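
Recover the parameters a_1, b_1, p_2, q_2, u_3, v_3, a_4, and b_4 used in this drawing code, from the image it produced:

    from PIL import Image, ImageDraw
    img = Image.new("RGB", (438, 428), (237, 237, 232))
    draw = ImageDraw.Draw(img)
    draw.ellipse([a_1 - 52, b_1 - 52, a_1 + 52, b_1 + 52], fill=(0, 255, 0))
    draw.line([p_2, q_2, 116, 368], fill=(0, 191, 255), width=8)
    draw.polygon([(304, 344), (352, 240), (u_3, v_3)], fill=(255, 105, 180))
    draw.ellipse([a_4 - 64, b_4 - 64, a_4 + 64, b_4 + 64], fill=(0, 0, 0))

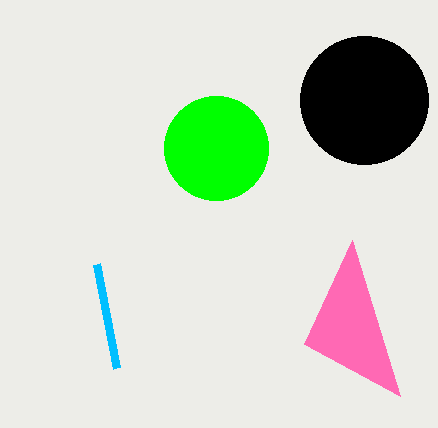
a_1 = 216
b_1 = 148
p_2 = 96
q_2 = 264
u_3 = 400
v_3 = 396
a_4 = 364
b_4 = 100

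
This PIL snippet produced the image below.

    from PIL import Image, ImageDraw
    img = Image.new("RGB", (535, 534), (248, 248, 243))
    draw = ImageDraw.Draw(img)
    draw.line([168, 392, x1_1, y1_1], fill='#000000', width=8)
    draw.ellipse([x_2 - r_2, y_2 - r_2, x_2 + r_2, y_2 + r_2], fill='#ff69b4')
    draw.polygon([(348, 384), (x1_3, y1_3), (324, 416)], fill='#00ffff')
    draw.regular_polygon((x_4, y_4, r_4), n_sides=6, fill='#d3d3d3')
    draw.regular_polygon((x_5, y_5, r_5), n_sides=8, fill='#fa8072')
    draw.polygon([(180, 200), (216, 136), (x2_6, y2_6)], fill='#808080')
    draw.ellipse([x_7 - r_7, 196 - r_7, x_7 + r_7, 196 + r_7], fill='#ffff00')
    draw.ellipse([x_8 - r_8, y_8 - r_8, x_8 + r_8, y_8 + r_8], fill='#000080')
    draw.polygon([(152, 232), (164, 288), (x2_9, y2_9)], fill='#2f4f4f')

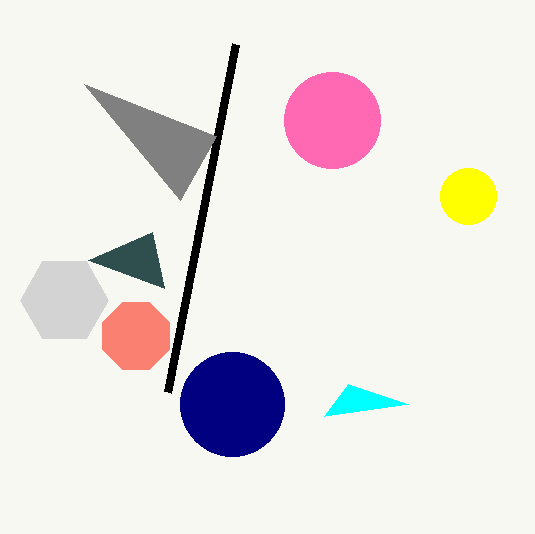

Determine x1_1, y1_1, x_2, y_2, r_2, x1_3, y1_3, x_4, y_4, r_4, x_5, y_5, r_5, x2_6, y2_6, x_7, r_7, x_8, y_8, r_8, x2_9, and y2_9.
x1_1 = 236, y1_1 = 44, x_2 = 332, y_2 = 120, r_2 = 48, x1_3 = 408, y1_3 = 404, x_4 = 64, y_4 = 300, r_4 = 44, x_5 = 136, y_5 = 336, r_5 = 36, x2_6 = 84, y2_6 = 84, x_7 = 468, r_7 = 28, x_8 = 232, y_8 = 404, r_8 = 52, x2_9 = 88, y2_9 = 260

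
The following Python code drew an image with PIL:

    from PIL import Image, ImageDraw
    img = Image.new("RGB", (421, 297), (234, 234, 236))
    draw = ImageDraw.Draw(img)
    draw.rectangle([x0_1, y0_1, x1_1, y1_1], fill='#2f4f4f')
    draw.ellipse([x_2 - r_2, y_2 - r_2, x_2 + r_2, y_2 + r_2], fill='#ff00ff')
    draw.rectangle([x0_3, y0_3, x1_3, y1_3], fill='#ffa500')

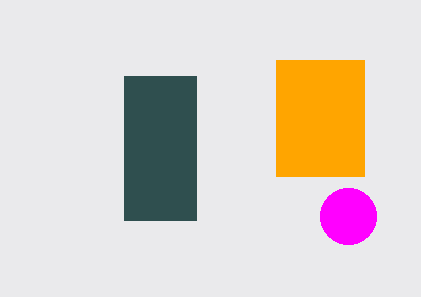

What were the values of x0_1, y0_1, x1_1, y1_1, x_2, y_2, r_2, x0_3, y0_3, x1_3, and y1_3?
x0_1 = 124
y0_1 = 76
x1_1 = 196
y1_1 = 220
x_2 = 348
y_2 = 216
r_2 = 28
x0_3 = 276
y0_3 = 60
x1_3 = 364
y1_3 = 176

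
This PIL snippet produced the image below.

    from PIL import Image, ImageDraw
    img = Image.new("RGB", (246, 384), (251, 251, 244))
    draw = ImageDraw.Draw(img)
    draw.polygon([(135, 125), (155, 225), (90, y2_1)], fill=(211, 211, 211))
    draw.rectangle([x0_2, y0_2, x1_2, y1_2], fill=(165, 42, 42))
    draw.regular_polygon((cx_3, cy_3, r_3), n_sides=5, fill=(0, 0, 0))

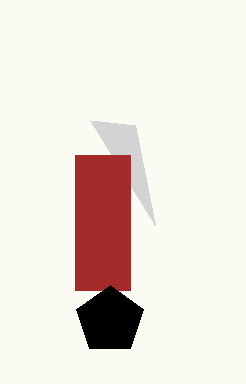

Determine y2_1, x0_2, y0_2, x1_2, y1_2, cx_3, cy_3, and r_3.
y2_1 = 120; x0_2 = 75; y0_2 = 155; x1_2 = 130; y1_2 = 290; cx_3 = 110; cy_3 = 320; r_3 = 35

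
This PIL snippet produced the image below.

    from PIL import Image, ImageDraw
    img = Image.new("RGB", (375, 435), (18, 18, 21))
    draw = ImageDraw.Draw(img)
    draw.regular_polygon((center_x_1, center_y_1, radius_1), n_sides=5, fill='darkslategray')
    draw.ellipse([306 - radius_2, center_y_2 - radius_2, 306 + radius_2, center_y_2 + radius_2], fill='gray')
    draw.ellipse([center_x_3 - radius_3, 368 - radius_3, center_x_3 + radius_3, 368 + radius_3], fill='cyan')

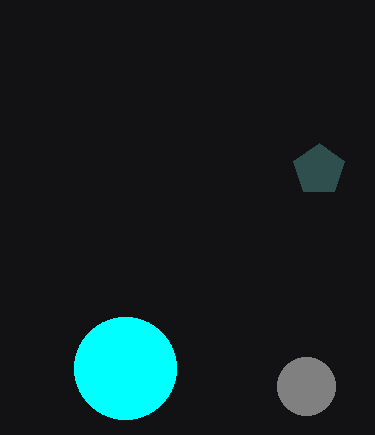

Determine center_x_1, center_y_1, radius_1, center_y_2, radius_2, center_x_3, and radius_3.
center_x_1 = 319; center_y_1 = 170; radius_1 = 27; center_y_2 = 386; radius_2 = 29; center_x_3 = 125; radius_3 = 51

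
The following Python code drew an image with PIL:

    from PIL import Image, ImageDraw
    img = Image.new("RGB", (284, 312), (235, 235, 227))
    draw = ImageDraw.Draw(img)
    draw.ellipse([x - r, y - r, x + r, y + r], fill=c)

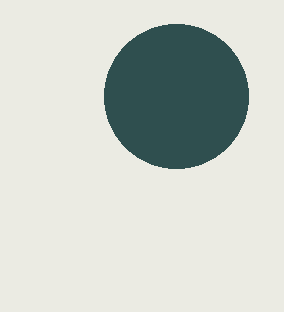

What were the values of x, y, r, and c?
x = 176; y = 96; r = 72; c = 'darkslategray'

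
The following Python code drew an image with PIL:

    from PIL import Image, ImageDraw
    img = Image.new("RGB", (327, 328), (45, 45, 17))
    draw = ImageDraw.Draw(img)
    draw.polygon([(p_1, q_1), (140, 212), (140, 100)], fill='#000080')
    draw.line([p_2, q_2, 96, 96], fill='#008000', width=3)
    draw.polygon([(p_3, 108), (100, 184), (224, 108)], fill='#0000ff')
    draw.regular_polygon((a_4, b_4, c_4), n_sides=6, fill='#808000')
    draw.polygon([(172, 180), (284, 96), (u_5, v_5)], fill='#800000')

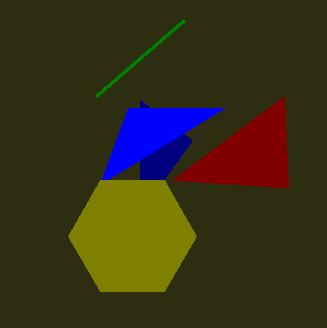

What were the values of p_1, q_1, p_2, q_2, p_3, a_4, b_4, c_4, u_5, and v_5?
p_1 = 192; q_1 = 140; p_2 = 184; q_2 = 20; p_3 = 128; a_4 = 132; b_4 = 236; c_4 = 64; u_5 = 288; v_5 = 188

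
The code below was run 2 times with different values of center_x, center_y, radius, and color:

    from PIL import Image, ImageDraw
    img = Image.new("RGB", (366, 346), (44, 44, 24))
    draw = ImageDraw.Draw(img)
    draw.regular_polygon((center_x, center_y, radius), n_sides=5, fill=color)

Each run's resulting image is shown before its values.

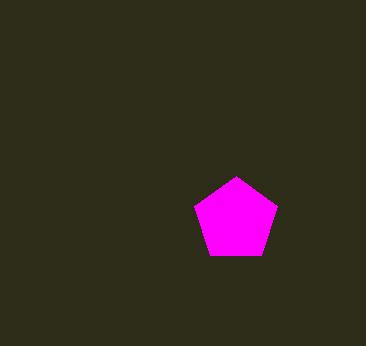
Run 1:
center_x = 236; center_y = 220; radius = 44; color = 'magenta'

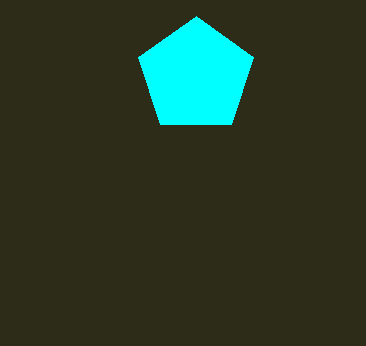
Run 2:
center_x = 196, center_y = 76, radius = 60, color = 'cyan'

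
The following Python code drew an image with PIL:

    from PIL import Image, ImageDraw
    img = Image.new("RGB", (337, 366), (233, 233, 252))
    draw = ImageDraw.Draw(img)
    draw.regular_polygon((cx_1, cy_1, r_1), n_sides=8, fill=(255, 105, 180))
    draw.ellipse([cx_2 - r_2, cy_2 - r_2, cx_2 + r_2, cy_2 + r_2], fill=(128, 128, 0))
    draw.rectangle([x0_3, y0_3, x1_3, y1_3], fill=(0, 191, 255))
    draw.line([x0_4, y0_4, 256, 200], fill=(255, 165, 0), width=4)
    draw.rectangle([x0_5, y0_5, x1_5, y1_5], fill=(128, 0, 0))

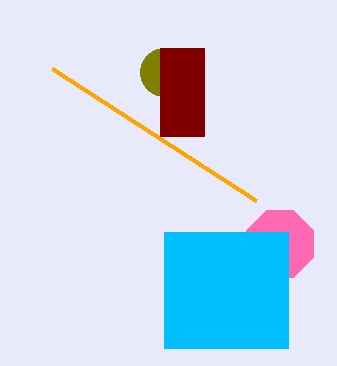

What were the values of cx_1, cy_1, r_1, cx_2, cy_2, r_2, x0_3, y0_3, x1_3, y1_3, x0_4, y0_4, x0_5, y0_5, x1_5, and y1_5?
cx_1 = 280
cy_1 = 244
r_1 = 36
cx_2 = 164
cy_2 = 72
r_2 = 24
x0_3 = 164
y0_3 = 232
x1_3 = 288
y1_3 = 348
x0_4 = 52
y0_4 = 68
x0_5 = 160
y0_5 = 48
x1_5 = 204
y1_5 = 136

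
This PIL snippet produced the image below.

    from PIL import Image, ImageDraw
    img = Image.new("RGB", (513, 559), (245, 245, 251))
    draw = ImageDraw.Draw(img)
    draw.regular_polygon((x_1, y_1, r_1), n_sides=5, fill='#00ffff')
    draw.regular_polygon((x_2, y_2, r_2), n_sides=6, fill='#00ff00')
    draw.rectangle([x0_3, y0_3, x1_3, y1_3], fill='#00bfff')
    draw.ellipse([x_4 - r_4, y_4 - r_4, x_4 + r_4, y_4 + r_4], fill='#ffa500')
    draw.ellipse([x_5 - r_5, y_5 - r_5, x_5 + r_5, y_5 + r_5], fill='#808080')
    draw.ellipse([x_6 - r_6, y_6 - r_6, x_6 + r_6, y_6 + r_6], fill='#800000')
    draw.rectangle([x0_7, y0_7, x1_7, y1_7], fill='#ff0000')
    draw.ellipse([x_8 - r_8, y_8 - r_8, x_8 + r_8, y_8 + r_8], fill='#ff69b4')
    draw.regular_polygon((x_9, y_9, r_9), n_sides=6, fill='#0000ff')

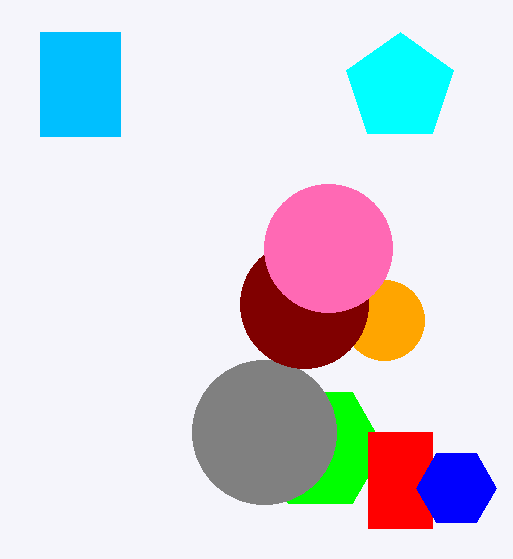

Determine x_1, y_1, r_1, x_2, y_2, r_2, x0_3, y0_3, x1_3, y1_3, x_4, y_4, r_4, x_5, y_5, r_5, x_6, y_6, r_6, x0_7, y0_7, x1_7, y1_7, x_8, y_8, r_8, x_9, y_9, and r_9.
x_1 = 400
y_1 = 88
r_1 = 56
x_2 = 320
y_2 = 448
r_2 = 64
x0_3 = 40
y0_3 = 32
x1_3 = 120
y1_3 = 136
x_4 = 384
y_4 = 320
r_4 = 40
x_5 = 264
y_5 = 432
r_5 = 72
x_6 = 304
y_6 = 304
r_6 = 64
x0_7 = 368
y0_7 = 432
x1_7 = 432
y1_7 = 528
x_8 = 328
y_8 = 248
r_8 = 64
x_9 = 456
y_9 = 488
r_9 = 40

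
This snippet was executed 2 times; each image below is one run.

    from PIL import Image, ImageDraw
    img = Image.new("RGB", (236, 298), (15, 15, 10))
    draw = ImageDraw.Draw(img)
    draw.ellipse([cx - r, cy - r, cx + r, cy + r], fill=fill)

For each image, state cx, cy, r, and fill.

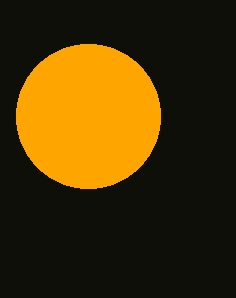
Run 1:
cx = 88; cy = 116; r = 72; fill = 'orange'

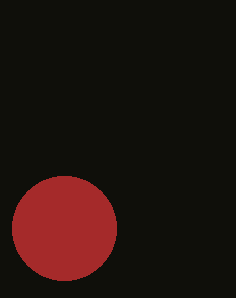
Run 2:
cx = 64
cy = 228
r = 52
fill = 'brown'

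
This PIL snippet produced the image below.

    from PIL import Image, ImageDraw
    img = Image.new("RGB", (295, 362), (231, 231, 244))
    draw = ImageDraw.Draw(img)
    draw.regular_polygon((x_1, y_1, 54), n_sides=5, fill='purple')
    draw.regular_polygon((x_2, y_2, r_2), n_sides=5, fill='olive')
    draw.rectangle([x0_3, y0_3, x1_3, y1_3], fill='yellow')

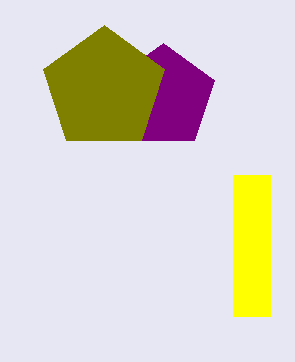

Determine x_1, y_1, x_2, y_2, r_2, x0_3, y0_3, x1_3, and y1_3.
x_1 = 163, y_1 = 97, x_2 = 104, y_2 = 89, r_2 = 64, x0_3 = 233, y0_3 = 175, x1_3 = 270, y1_3 = 316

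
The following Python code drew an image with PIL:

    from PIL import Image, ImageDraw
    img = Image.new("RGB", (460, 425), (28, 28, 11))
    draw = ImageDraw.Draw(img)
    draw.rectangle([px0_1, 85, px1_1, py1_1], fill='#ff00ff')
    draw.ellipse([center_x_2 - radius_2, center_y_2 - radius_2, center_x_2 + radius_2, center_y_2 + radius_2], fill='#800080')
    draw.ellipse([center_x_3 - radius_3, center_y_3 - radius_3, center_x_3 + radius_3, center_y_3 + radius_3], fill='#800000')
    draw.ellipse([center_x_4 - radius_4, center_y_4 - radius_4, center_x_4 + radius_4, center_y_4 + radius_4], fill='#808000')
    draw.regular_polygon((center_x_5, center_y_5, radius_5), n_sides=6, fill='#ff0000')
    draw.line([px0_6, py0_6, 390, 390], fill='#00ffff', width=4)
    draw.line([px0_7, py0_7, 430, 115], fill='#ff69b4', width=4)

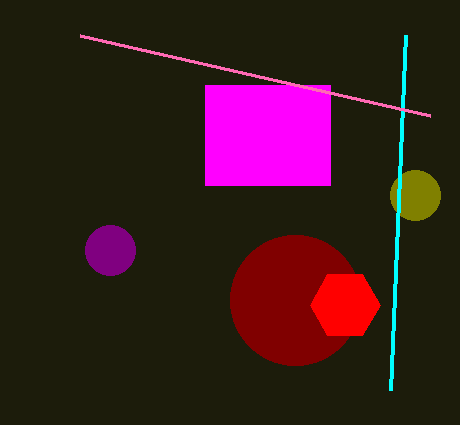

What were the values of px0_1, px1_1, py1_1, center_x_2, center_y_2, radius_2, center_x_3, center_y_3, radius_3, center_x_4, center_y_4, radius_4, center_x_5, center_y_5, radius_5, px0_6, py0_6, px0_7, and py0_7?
px0_1 = 205
px1_1 = 330
py1_1 = 185
center_x_2 = 110
center_y_2 = 250
radius_2 = 25
center_x_3 = 295
center_y_3 = 300
radius_3 = 65
center_x_4 = 415
center_y_4 = 195
radius_4 = 25
center_x_5 = 345
center_y_5 = 305
radius_5 = 35
px0_6 = 405
py0_6 = 35
px0_7 = 80
py0_7 = 35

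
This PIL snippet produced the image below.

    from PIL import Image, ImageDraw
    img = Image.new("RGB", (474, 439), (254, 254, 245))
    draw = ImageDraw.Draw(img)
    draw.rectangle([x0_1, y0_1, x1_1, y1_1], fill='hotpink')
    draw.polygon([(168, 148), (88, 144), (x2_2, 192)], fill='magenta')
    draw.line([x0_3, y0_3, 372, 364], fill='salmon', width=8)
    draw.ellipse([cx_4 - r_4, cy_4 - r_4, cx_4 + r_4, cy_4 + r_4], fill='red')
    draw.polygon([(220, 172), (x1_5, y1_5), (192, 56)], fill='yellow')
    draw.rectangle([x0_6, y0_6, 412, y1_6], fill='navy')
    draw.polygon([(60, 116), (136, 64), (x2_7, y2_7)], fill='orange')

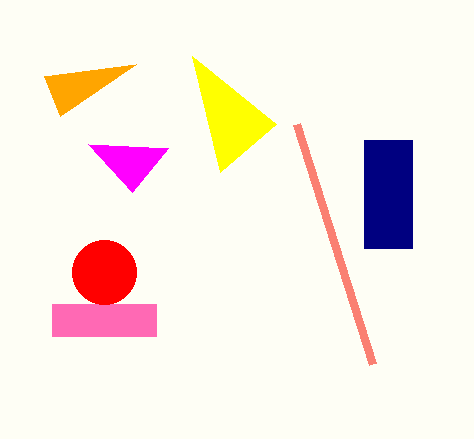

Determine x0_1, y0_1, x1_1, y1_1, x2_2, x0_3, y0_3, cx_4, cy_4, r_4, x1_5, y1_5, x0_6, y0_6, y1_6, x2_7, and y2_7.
x0_1 = 52, y0_1 = 304, x1_1 = 156, y1_1 = 336, x2_2 = 132, x0_3 = 296, y0_3 = 124, cx_4 = 104, cy_4 = 272, r_4 = 32, x1_5 = 276, y1_5 = 124, x0_6 = 364, y0_6 = 140, y1_6 = 248, x2_7 = 44, y2_7 = 76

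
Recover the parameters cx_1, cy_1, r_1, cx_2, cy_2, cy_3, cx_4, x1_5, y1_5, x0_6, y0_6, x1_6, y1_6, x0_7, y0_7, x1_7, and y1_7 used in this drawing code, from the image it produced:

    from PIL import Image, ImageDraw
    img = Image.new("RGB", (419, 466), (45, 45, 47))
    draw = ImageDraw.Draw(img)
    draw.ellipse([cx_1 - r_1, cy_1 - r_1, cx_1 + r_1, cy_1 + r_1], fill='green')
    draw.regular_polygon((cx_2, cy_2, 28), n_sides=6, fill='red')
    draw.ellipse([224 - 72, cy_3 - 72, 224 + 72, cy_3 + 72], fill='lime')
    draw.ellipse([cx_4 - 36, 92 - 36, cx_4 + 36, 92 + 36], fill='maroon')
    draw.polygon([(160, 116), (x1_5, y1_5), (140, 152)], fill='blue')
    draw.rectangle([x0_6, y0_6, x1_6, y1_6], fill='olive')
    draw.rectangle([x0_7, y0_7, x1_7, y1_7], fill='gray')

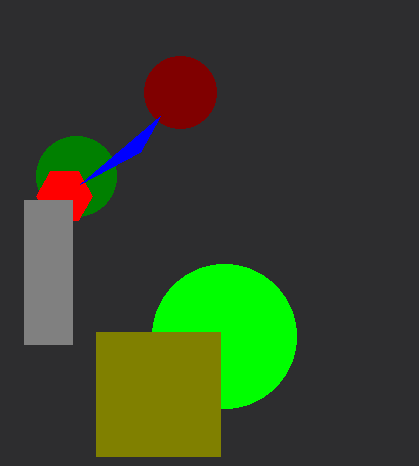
cx_1 = 76
cy_1 = 176
r_1 = 40
cx_2 = 64
cy_2 = 196
cy_3 = 336
cx_4 = 180
x1_5 = 80
y1_5 = 184
x0_6 = 96
y0_6 = 332
x1_6 = 220
y1_6 = 456
x0_7 = 24
y0_7 = 200
x1_7 = 72
y1_7 = 344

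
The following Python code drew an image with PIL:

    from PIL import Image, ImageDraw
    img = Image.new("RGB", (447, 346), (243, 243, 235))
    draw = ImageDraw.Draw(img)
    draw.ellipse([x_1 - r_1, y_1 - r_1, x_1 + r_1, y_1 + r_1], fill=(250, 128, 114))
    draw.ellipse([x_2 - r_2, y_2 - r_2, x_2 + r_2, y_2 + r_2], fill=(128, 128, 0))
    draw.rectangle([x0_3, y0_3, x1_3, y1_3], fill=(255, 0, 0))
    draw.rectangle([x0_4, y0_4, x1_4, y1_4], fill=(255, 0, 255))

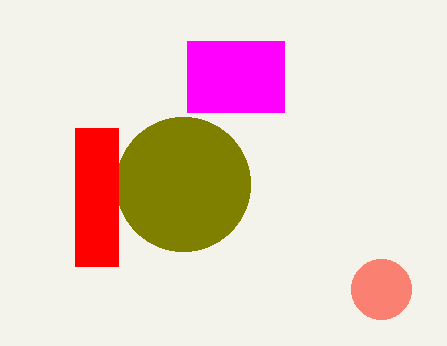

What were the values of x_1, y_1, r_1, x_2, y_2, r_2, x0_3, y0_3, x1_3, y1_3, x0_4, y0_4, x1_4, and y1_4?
x_1 = 381, y_1 = 289, r_1 = 30, x_2 = 183, y_2 = 184, r_2 = 67, x0_3 = 75, y0_3 = 128, x1_3 = 118, y1_3 = 266, x0_4 = 187, y0_4 = 41, x1_4 = 284, y1_4 = 112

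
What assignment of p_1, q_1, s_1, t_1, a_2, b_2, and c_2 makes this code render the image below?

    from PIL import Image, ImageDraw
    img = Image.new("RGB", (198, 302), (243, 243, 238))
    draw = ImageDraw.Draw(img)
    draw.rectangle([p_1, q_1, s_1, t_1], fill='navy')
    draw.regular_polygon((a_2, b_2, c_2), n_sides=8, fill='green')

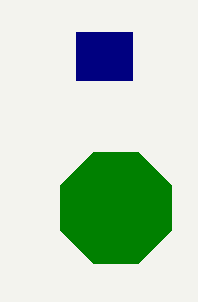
p_1 = 76, q_1 = 32, s_1 = 132, t_1 = 80, a_2 = 116, b_2 = 208, c_2 = 60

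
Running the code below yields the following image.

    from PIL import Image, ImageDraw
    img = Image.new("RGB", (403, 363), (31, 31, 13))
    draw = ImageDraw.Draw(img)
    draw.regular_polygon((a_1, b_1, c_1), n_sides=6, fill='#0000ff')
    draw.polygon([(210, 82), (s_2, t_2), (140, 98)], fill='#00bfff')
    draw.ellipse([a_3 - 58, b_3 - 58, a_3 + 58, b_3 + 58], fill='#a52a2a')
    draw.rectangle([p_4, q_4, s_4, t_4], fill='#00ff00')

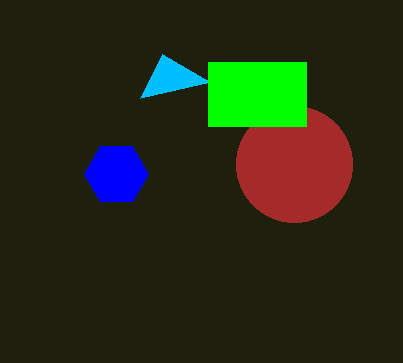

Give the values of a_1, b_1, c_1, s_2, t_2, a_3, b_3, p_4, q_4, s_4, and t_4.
a_1 = 116, b_1 = 174, c_1 = 32, s_2 = 162, t_2 = 54, a_3 = 294, b_3 = 164, p_4 = 208, q_4 = 62, s_4 = 306, t_4 = 126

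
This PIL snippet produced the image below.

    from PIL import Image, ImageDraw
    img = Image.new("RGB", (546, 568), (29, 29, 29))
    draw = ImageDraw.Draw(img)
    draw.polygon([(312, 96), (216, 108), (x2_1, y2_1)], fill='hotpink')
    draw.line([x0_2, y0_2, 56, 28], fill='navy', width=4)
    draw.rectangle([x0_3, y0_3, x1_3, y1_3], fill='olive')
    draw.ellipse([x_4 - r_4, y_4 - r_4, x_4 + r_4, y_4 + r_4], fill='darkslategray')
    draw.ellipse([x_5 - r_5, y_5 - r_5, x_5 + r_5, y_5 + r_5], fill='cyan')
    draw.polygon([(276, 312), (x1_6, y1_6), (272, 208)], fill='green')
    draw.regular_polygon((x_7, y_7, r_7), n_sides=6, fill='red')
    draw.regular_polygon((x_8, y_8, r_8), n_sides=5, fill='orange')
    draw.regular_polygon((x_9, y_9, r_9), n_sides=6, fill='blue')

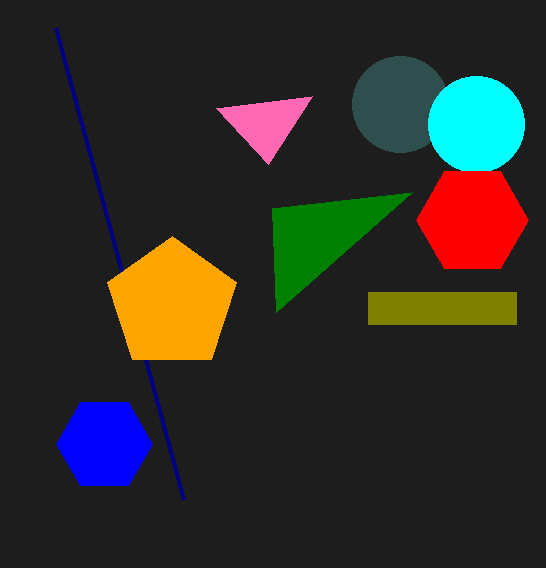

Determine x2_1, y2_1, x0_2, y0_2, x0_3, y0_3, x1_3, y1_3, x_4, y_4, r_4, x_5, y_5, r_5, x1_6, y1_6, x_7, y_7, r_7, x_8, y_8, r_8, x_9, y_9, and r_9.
x2_1 = 268; y2_1 = 164; x0_2 = 184; y0_2 = 500; x0_3 = 368; y0_3 = 292; x1_3 = 516; y1_3 = 324; x_4 = 400; y_4 = 104; r_4 = 48; x_5 = 476; y_5 = 124; r_5 = 48; x1_6 = 412; y1_6 = 192; x_7 = 472; y_7 = 220; r_7 = 56; x_8 = 172; y_8 = 304; r_8 = 68; x_9 = 104; y_9 = 444; r_9 = 48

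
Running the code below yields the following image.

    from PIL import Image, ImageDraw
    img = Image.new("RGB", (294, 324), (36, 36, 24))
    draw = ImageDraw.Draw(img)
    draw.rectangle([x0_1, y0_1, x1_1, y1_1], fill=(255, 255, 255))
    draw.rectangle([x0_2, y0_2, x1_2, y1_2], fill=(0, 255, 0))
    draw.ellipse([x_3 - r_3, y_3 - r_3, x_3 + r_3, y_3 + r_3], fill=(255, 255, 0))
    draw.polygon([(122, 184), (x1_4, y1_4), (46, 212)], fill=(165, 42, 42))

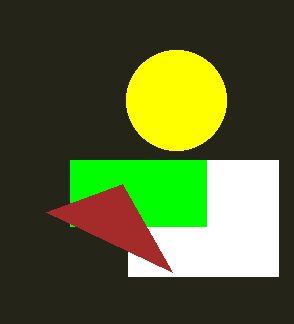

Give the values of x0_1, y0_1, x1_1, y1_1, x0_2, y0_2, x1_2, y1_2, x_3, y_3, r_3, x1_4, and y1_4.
x0_1 = 128
y0_1 = 160
x1_1 = 278
y1_1 = 276
x0_2 = 70
y0_2 = 160
x1_2 = 206
y1_2 = 226
x_3 = 176
y_3 = 100
r_3 = 50
x1_4 = 172
y1_4 = 272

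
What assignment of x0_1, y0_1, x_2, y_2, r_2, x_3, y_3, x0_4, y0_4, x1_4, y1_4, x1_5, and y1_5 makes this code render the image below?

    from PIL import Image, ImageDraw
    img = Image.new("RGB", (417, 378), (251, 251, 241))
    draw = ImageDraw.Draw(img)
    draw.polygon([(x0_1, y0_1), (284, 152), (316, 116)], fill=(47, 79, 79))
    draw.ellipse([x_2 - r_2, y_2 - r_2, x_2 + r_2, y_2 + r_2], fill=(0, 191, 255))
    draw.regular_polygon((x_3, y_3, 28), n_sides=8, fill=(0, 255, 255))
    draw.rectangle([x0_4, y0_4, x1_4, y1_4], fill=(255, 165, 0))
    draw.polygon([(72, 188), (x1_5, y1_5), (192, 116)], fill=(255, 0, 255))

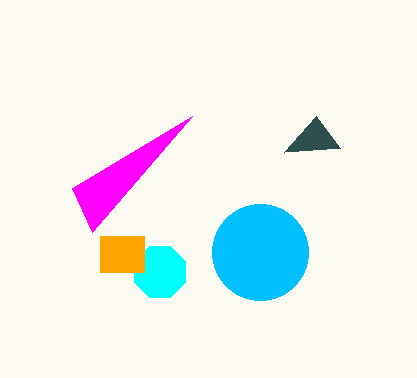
x0_1 = 340
y0_1 = 148
x_2 = 260
y_2 = 252
r_2 = 48
x_3 = 160
y_3 = 272
x0_4 = 100
y0_4 = 236
x1_4 = 144
y1_4 = 272
x1_5 = 92
y1_5 = 232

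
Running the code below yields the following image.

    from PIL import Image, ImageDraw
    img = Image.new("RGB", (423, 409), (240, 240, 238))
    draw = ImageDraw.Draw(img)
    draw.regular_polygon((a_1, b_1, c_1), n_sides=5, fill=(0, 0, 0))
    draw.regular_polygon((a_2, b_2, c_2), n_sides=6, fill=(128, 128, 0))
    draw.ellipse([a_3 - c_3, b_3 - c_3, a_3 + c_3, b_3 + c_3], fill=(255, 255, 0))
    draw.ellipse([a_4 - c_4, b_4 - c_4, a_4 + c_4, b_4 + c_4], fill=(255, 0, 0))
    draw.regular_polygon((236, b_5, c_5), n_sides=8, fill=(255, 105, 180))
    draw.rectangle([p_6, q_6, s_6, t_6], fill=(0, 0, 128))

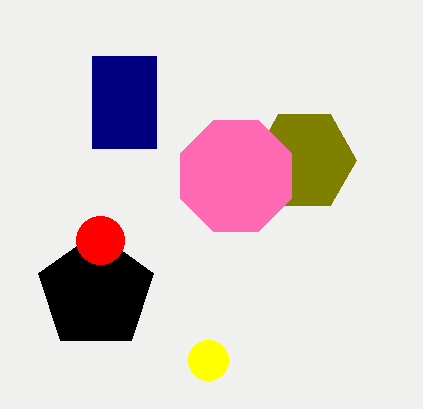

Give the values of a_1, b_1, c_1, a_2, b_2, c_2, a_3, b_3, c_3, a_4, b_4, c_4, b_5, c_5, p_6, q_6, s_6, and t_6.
a_1 = 96, b_1 = 292, c_1 = 60, a_2 = 304, b_2 = 160, c_2 = 52, a_3 = 208, b_3 = 360, c_3 = 20, a_4 = 100, b_4 = 240, c_4 = 24, b_5 = 176, c_5 = 60, p_6 = 92, q_6 = 56, s_6 = 156, t_6 = 148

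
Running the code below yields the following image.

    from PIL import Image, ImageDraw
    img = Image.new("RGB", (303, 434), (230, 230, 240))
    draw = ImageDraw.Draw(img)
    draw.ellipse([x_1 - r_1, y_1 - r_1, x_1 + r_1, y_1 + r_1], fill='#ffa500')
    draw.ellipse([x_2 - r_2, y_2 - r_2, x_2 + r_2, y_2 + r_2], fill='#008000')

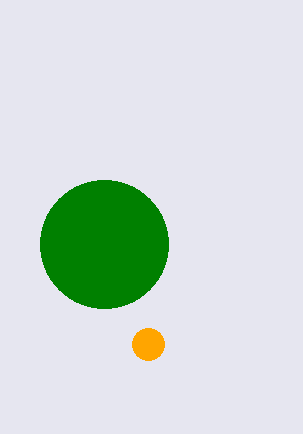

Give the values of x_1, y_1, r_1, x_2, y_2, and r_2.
x_1 = 148; y_1 = 344; r_1 = 16; x_2 = 104; y_2 = 244; r_2 = 64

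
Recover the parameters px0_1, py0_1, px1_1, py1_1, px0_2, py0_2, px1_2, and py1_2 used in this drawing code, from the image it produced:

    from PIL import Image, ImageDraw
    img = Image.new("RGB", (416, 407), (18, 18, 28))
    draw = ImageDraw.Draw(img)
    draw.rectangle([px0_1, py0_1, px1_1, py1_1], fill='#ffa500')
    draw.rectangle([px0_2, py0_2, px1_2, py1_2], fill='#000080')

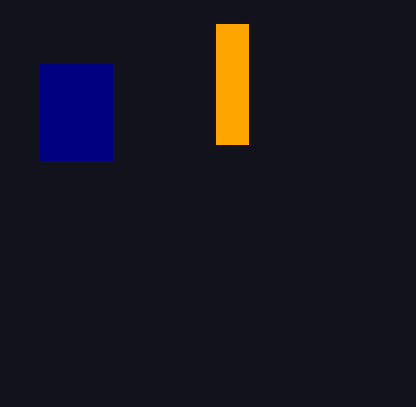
px0_1 = 216; py0_1 = 24; px1_1 = 248; py1_1 = 144; px0_2 = 40; py0_2 = 64; px1_2 = 112; py1_2 = 160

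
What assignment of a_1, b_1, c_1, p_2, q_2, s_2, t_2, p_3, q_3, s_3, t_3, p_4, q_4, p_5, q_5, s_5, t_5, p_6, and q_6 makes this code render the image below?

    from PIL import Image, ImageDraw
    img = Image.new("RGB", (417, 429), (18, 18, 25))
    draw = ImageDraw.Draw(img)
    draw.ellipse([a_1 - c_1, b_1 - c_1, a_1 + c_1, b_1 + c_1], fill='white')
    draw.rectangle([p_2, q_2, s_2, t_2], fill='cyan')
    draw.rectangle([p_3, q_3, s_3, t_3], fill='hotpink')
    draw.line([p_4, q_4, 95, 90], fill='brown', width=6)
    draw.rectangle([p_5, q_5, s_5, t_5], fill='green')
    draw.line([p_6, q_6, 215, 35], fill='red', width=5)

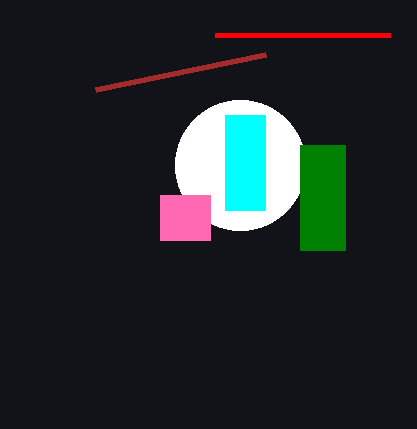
a_1 = 240, b_1 = 165, c_1 = 65, p_2 = 225, q_2 = 115, s_2 = 265, t_2 = 210, p_3 = 160, q_3 = 195, s_3 = 210, t_3 = 240, p_4 = 265, q_4 = 55, p_5 = 300, q_5 = 145, s_5 = 345, t_5 = 250, p_6 = 390, q_6 = 35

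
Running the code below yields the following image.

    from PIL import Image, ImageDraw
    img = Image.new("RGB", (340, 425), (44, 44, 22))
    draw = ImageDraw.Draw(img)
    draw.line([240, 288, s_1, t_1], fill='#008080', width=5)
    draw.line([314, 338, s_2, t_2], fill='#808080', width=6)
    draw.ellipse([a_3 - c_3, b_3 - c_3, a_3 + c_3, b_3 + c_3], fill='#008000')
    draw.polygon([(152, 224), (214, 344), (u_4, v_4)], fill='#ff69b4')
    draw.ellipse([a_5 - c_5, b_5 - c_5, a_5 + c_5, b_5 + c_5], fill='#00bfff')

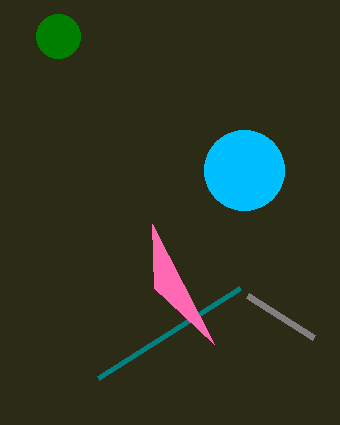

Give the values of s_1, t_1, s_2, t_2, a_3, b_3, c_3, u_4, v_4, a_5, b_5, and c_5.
s_1 = 98
t_1 = 378
s_2 = 248
t_2 = 296
a_3 = 58
b_3 = 36
c_3 = 22
u_4 = 154
v_4 = 288
a_5 = 244
b_5 = 170
c_5 = 40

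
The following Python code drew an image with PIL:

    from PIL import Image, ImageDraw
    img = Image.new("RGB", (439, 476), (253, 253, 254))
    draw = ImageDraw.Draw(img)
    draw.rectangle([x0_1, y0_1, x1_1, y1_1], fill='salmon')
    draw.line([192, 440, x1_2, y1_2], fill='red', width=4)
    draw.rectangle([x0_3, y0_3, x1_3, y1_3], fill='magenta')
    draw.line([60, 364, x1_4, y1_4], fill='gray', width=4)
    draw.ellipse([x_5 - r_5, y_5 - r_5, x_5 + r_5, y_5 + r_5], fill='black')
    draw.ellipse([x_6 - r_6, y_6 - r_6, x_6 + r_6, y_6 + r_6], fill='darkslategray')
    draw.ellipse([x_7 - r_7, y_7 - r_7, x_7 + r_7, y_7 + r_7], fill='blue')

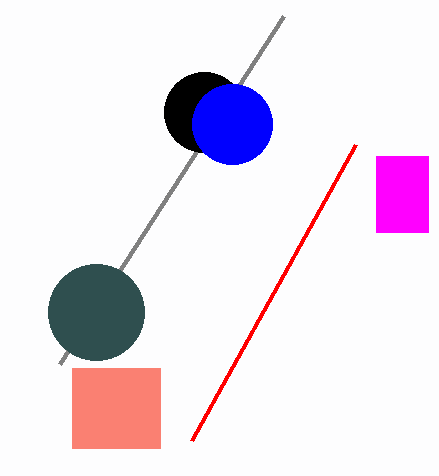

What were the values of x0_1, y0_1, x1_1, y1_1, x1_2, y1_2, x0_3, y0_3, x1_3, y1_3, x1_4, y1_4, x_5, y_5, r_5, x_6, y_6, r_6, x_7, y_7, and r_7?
x0_1 = 72; y0_1 = 368; x1_1 = 160; y1_1 = 448; x1_2 = 356; y1_2 = 144; x0_3 = 376; y0_3 = 156; x1_3 = 428; y1_3 = 232; x1_4 = 284; y1_4 = 16; x_5 = 204; y_5 = 112; r_5 = 40; x_6 = 96; y_6 = 312; r_6 = 48; x_7 = 232; y_7 = 124; r_7 = 40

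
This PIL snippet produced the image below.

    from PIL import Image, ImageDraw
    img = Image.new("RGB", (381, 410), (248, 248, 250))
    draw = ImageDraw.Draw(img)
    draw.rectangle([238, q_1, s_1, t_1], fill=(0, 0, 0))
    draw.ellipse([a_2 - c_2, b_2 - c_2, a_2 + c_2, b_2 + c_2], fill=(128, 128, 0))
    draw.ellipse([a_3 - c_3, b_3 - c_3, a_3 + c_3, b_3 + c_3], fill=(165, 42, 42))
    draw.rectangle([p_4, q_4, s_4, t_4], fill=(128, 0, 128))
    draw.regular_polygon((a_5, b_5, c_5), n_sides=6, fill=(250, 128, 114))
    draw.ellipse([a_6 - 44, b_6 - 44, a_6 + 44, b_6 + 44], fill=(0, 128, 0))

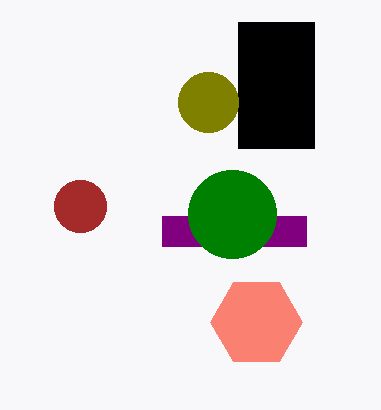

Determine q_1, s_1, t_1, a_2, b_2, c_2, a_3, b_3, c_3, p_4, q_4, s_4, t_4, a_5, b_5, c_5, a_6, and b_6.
q_1 = 22, s_1 = 314, t_1 = 148, a_2 = 208, b_2 = 102, c_2 = 30, a_3 = 80, b_3 = 206, c_3 = 26, p_4 = 162, q_4 = 216, s_4 = 306, t_4 = 246, a_5 = 256, b_5 = 322, c_5 = 46, a_6 = 232, b_6 = 214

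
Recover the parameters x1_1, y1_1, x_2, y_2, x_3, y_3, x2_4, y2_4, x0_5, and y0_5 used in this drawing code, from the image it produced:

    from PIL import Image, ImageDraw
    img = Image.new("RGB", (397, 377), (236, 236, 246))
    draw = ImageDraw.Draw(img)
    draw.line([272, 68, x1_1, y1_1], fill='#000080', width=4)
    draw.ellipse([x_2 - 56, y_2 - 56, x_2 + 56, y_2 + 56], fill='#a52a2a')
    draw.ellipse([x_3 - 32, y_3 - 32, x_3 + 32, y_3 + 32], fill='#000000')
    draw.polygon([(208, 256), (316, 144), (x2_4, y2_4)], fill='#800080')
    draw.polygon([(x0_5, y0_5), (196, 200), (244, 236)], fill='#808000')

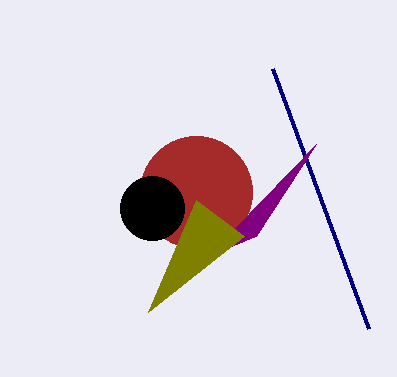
x1_1 = 368; y1_1 = 328; x_2 = 196; y_2 = 192; x_3 = 152; y_3 = 208; x2_4 = 256; y2_4 = 236; x0_5 = 148; y0_5 = 312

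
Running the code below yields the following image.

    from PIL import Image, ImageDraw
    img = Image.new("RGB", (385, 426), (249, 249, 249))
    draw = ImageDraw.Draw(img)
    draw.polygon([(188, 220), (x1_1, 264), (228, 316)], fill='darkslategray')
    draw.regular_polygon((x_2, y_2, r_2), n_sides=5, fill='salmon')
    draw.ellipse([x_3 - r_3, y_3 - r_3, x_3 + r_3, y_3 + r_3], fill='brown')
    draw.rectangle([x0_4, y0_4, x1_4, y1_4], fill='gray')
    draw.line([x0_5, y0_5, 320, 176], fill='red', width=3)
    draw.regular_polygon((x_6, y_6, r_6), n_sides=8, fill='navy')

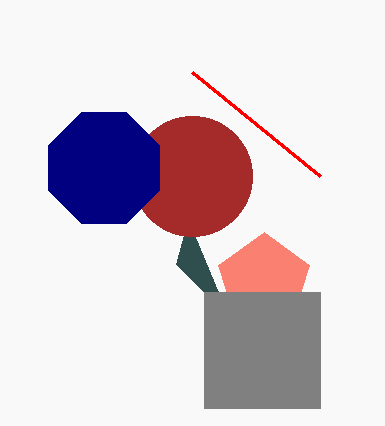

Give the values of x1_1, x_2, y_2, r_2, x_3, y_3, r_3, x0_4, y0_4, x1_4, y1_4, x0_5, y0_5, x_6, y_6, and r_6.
x1_1 = 176; x_2 = 264; y_2 = 280; r_2 = 48; x_3 = 192; y_3 = 176; r_3 = 60; x0_4 = 204; y0_4 = 292; x1_4 = 320; y1_4 = 408; x0_5 = 192; y0_5 = 72; x_6 = 104; y_6 = 168; r_6 = 60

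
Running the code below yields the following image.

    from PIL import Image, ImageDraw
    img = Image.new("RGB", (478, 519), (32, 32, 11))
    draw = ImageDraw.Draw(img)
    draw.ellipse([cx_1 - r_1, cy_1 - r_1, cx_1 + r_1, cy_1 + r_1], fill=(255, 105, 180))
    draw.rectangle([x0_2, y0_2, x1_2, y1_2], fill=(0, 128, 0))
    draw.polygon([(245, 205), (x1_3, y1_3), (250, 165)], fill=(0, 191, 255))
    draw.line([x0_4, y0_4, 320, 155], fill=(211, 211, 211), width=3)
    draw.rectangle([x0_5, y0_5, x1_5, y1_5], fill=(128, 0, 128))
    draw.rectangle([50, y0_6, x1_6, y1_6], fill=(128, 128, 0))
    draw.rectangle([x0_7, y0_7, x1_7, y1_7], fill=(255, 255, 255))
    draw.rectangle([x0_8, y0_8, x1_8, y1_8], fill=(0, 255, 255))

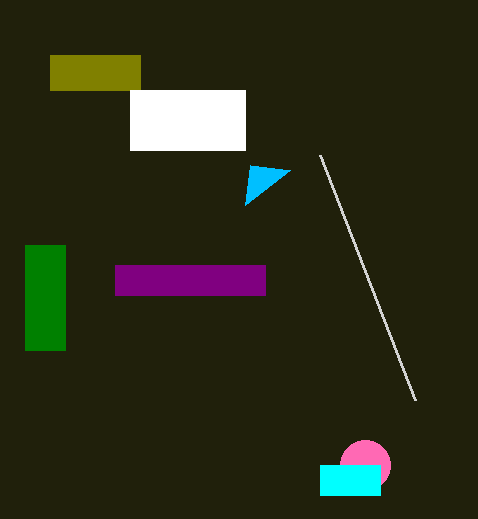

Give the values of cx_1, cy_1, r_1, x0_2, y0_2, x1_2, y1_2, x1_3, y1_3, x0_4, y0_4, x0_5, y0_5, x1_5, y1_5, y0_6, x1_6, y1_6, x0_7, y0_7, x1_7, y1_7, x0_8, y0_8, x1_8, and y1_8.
cx_1 = 365
cy_1 = 465
r_1 = 25
x0_2 = 25
y0_2 = 245
x1_2 = 65
y1_2 = 350
x1_3 = 290
y1_3 = 170
x0_4 = 415
y0_4 = 400
x0_5 = 115
y0_5 = 265
x1_5 = 265
y1_5 = 295
y0_6 = 55
x1_6 = 140
y1_6 = 90
x0_7 = 130
y0_7 = 90
x1_7 = 245
y1_7 = 150
x0_8 = 320
y0_8 = 465
x1_8 = 380
y1_8 = 495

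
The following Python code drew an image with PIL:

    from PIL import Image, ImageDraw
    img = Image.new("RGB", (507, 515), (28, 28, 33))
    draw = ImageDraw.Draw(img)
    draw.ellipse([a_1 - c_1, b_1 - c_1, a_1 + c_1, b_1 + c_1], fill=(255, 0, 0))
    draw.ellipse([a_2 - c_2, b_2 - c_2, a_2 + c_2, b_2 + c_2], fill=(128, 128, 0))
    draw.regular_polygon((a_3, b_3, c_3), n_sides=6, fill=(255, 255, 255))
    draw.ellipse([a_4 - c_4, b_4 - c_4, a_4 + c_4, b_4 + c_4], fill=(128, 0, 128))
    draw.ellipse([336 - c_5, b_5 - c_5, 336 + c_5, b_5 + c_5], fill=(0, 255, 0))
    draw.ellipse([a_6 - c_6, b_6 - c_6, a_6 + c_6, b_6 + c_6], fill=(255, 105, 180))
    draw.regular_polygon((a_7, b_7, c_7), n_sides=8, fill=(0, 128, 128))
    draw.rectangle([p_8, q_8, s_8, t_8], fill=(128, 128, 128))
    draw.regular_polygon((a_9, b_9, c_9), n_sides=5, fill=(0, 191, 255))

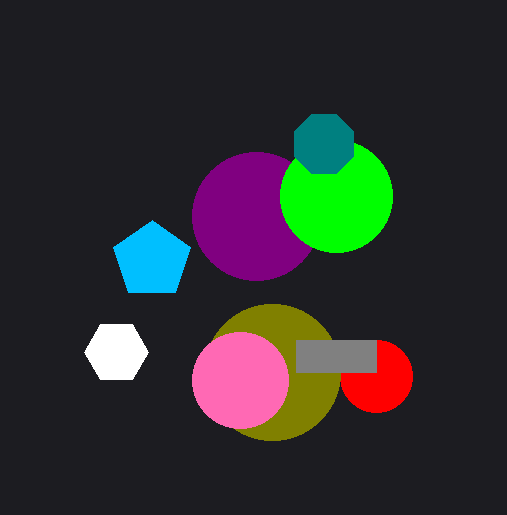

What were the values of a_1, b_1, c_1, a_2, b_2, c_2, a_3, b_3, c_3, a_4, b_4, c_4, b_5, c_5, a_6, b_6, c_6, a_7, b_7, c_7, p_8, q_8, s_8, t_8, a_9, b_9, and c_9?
a_1 = 376; b_1 = 376; c_1 = 36; a_2 = 272; b_2 = 372; c_2 = 68; a_3 = 116; b_3 = 352; c_3 = 32; a_4 = 256; b_4 = 216; c_4 = 64; b_5 = 196; c_5 = 56; a_6 = 240; b_6 = 380; c_6 = 48; a_7 = 324; b_7 = 144; c_7 = 32; p_8 = 296; q_8 = 340; s_8 = 376; t_8 = 372; a_9 = 152; b_9 = 260; c_9 = 40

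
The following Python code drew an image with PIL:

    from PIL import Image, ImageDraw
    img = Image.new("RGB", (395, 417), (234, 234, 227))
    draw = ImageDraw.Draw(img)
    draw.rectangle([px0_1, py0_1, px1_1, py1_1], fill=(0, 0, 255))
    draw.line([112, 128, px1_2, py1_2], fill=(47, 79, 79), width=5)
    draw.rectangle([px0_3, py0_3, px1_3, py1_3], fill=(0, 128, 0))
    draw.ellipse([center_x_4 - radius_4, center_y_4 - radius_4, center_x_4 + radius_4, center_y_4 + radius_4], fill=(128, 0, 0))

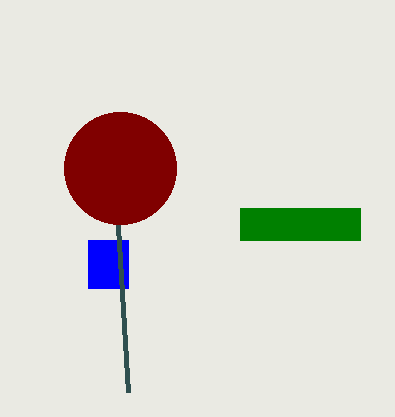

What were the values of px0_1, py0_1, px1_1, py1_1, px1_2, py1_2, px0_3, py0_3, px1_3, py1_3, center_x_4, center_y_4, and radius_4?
px0_1 = 88; py0_1 = 240; px1_1 = 128; py1_1 = 288; px1_2 = 128; py1_2 = 392; px0_3 = 240; py0_3 = 208; px1_3 = 360; py1_3 = 240; center_x_4 = 120; center_y_4 = 168; radius_4 = 56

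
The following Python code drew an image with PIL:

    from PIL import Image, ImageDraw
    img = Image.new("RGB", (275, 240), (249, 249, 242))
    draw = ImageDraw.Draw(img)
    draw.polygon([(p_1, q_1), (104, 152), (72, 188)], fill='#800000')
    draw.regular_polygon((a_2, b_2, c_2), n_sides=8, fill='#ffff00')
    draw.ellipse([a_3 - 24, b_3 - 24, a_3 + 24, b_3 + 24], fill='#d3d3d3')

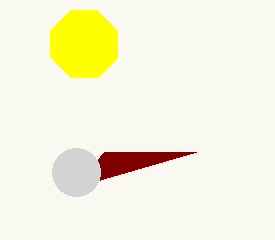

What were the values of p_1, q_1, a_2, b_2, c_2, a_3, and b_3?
p_1 = 196
q_1 = 152
a_2 = 84
b_2 = 44
c_2 = 36
a_3 = 76
b_3 = 172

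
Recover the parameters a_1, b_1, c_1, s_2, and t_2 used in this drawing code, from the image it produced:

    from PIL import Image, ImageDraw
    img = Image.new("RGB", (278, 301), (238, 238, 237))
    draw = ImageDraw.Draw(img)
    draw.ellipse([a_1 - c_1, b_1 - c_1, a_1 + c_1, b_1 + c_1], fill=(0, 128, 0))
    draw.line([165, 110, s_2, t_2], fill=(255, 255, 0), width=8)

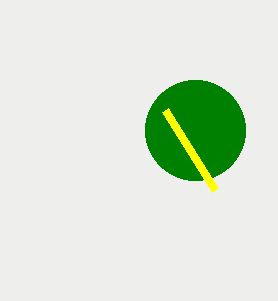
a_1 = 195; b_1 = 130; c_1 = 50; s_2 = 215; t_2 = 190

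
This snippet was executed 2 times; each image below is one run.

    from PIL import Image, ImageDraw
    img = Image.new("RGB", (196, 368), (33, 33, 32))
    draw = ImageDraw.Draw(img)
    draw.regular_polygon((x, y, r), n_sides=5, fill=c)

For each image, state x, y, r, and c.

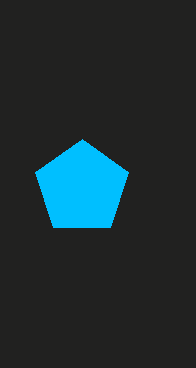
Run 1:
x = 82, y = 188, r = 49, c = 'deepskyblue'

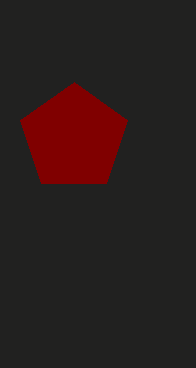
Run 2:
x = 74; y = 138; r = 56; c = 'maroon'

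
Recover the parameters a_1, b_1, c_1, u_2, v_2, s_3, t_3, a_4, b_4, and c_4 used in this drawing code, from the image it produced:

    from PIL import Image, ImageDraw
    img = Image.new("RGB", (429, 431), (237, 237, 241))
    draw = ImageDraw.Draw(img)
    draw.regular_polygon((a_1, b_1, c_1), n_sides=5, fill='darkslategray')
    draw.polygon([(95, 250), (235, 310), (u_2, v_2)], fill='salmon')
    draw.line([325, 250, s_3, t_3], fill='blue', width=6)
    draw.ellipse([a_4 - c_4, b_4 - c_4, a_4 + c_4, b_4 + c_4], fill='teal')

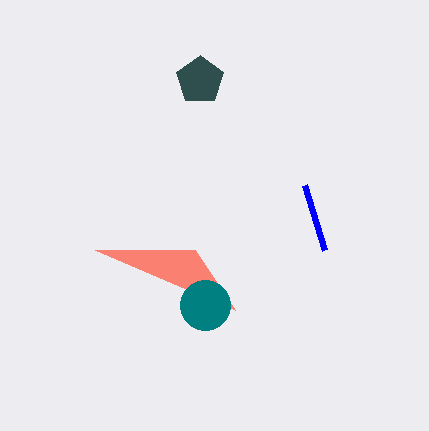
a_1 = 200, b_1 = 80, c_1 = 25, u_2 = 195, v_2 = 250, s_3 = 305, t_3 = 185, a_4 = 205, b_4 = 305, c_4 = 25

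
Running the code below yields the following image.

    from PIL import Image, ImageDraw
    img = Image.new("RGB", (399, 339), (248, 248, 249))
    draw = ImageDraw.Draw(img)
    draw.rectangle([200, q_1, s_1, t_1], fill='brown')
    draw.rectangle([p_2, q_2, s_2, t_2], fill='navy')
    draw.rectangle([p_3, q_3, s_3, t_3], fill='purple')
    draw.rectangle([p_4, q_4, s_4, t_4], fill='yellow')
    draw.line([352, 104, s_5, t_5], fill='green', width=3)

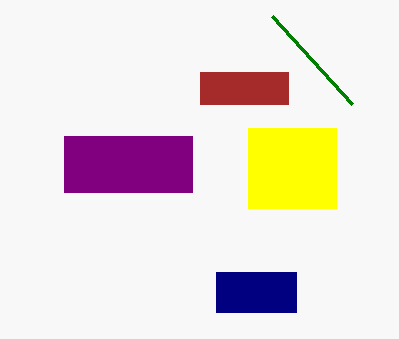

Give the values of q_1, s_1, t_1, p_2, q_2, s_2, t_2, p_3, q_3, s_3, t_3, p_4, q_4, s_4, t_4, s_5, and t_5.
q_1 = 72
s_1 = 288
t_1 = 104
p_2 = 216
q_2 = 272
s_2 = 296
t_2 = 312
p_3 = 64
q_3 = 136
s_3 = 192
t_3 = 192
p_4 = 248
q_4 = 128
s_4 = 336
t_4 = 208
s_5 = 272
t_5 = 16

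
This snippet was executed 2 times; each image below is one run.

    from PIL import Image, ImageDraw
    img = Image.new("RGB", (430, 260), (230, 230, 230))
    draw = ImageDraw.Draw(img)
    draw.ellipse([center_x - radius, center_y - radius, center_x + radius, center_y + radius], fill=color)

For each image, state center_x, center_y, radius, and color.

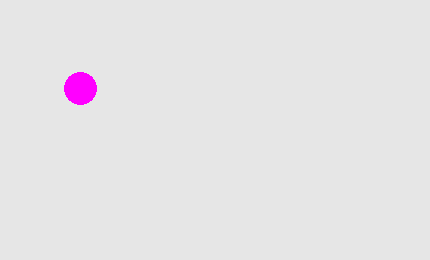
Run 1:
center_x = 80
center_y = 88
radius = 16
color = 'magenta'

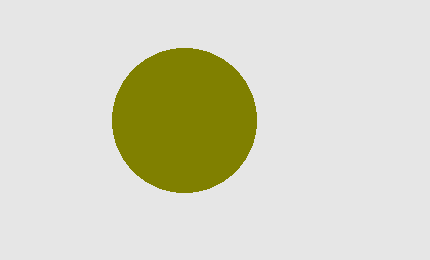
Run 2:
center_x = 184, center_y = 120, radius = 72, color = 'olive'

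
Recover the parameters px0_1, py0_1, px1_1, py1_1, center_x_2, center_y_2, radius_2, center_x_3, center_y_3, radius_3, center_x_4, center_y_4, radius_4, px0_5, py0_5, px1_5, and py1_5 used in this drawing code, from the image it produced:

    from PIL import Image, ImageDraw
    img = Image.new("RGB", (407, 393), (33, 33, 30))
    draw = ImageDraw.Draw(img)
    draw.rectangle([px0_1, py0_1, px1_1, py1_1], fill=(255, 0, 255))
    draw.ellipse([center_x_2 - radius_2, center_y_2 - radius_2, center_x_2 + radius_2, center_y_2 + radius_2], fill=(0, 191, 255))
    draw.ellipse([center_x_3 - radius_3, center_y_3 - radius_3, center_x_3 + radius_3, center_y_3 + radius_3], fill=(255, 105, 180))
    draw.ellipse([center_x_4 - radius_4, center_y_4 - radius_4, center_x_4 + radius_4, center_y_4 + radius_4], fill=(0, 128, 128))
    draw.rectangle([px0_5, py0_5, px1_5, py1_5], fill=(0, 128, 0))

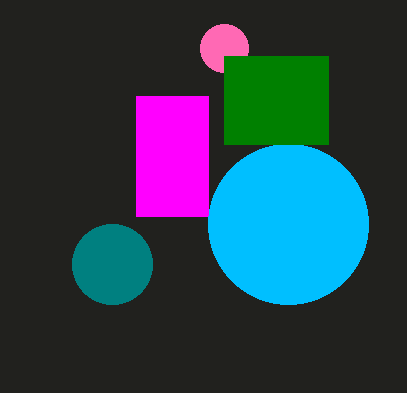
px0_1 = 136, py0_1 = 96, px1_1 = 208, py1_1 = 216, center_x_2 = 288, center_y_2 = 224, radius_2 = 80, center_x_3 = 224, center_y_3 = 48, radius_3 = 24, center_x_4 = 112, center_y_4 = 264, radius_4 = 40, px0_5 = 224, py0_5 = 56, px1_5 = 328, py1_5 = 144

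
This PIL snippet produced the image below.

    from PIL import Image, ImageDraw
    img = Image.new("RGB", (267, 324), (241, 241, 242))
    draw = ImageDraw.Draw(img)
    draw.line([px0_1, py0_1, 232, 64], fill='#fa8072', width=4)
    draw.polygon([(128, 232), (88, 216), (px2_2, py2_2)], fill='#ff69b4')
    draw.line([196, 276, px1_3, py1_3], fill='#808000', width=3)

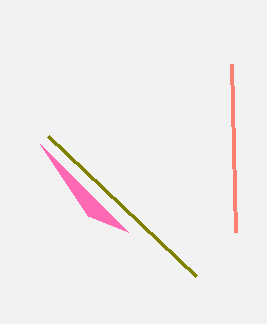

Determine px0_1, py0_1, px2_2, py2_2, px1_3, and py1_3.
px0_1 = 236
py0_1 = 232
px2_2 = 40
py2_2 = 144
px1_3 = 48
py1_3 = 136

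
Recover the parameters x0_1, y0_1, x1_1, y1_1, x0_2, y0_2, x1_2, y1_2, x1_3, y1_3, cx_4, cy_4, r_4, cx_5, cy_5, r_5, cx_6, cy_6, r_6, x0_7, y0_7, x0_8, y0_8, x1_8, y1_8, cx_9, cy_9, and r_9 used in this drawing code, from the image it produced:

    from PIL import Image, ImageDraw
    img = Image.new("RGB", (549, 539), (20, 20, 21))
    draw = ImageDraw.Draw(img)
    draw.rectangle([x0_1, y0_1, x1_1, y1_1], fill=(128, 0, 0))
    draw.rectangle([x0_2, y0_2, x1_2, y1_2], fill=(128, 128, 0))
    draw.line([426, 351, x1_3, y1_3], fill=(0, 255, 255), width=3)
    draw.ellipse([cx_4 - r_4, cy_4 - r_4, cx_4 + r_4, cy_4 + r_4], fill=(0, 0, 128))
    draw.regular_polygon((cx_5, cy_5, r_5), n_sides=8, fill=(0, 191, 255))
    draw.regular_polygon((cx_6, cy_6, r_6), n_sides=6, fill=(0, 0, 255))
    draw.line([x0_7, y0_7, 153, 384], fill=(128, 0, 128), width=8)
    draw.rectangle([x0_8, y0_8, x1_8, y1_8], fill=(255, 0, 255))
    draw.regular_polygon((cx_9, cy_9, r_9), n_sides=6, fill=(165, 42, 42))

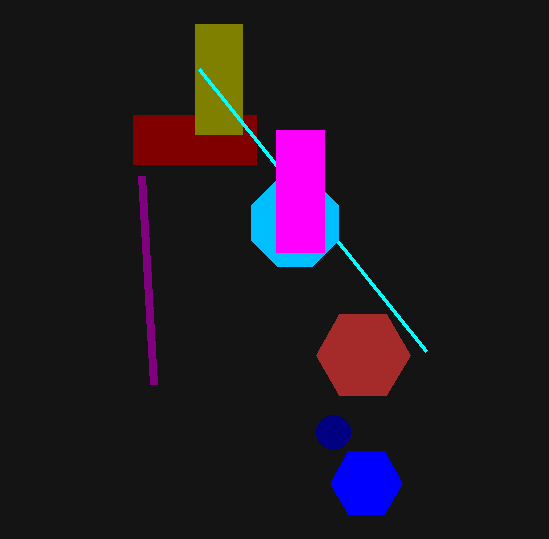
x0_1 = 133, y0_1 = 115, x1_1 = 256, y1_1 = 164, x0_2 = 195, y0_2 = 24, x1_2 = 242, y1_2 = 134, x1_3 = 199, y1_3 = 69, cx_4 = 333, cy_4 = 432, r_4 = 17, cx_5 = 295, cy_5 = 223, r_5 = 47, cx_6 = 366, cy_6 = 483, r_6 = 36, x0_7 = 141, y0_7 = 176, x0_8 = 276, y0_8 = 130, x1_8 = 324, y1_8 = 252, cx_9 = 363, cy_9 = 355, r_9 = 47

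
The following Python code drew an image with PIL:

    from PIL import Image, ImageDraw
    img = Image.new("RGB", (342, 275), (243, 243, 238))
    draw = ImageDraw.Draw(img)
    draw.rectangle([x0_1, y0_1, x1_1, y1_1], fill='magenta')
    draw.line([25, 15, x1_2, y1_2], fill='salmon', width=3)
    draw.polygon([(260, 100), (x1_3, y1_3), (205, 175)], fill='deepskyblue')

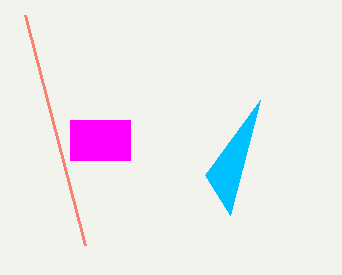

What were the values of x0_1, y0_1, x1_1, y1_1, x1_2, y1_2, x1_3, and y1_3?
x0_1 = 70; y0_1 = 120; x1_1 = 130; y1_1 = 160; x1_2 = 85; y1_2 = 245; x1_3 = 230; y1_3 = 215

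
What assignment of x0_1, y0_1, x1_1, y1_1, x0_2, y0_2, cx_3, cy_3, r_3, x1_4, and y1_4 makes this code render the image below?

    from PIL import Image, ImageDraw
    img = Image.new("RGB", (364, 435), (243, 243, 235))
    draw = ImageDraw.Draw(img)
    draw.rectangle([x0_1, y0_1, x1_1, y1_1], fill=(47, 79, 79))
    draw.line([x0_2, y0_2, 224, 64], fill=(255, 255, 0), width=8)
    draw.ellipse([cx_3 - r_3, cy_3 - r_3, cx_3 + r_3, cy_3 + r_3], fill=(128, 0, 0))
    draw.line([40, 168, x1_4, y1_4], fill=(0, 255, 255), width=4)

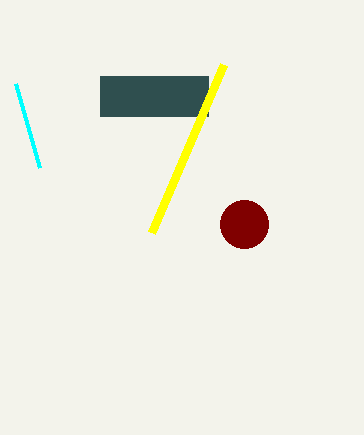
x0_1 = 100; y0_1 = 76; x1_1 = 208; y1_1 = 116; x0_2 = 152; y0_2 = 232; cx_3 = 244; cy_3 = 224; r_3 = 24; x1_4 = 16; y1_4 = 84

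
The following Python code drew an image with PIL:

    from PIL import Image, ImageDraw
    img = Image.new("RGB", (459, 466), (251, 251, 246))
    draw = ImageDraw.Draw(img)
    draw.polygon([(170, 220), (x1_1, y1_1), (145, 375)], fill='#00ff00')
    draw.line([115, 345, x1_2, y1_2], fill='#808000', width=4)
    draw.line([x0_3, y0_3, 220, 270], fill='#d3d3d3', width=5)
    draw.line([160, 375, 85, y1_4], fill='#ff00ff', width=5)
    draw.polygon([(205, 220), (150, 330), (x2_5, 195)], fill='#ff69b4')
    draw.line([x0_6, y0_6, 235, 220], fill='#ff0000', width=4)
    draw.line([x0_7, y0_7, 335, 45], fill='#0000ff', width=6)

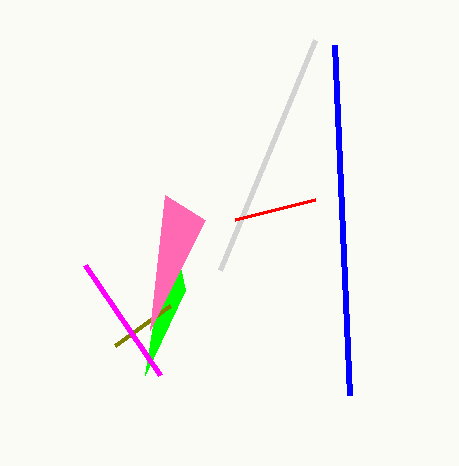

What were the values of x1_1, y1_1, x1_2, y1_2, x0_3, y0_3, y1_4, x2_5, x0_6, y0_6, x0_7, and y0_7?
x1_1 = 185, y1_1 = 290, x1_2 = 170, y1_2 = 305, x0_3 = 315, y0_3 = 40, y1_4 = 265, x2_5 = 165, x0_6 = 315, y0_6 = 200, x0_7 = 350, y0_7 = 395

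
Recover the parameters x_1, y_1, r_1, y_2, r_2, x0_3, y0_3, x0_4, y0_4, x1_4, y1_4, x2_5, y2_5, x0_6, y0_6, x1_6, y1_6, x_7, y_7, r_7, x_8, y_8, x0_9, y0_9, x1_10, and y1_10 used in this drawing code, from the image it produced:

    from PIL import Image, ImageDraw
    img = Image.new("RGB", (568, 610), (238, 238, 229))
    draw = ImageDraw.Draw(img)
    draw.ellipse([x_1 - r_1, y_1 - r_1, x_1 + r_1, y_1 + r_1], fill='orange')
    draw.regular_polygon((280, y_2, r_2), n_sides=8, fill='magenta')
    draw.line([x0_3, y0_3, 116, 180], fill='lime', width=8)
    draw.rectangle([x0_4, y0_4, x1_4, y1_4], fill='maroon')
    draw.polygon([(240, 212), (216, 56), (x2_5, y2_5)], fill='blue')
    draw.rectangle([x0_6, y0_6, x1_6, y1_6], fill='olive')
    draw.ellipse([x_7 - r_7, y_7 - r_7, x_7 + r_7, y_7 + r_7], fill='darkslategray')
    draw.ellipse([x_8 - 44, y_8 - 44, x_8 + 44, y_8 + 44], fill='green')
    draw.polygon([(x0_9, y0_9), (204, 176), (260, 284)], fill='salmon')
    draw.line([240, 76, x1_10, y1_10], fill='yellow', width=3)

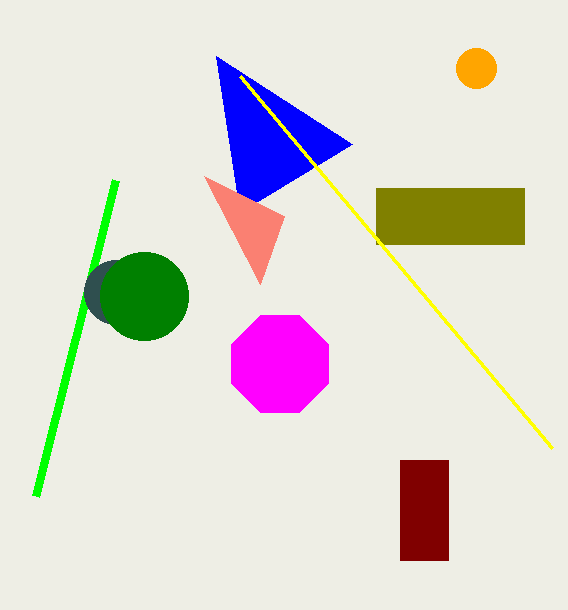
x_1 = 476; y_1 = 68; r_1 = 20; y_2 = 364; r_2 = 52; x0_3 = 36; y0_3 = 496; x0_4 = 400; y0_4 = 460; x1_4 = 448; y1_4 = 560; x2_5 = 352; y2_5 = 144; x0_6 = 376; y0_6 = 188; x1_6 = 524; y1_6 = 244; x_7 = 116; y_7 = 292; r_7 = 32; x_8 = 144; y_8 = 296; x0_9 = 284; y0_9 = 216; x1_10 = 552; y1_10 = 448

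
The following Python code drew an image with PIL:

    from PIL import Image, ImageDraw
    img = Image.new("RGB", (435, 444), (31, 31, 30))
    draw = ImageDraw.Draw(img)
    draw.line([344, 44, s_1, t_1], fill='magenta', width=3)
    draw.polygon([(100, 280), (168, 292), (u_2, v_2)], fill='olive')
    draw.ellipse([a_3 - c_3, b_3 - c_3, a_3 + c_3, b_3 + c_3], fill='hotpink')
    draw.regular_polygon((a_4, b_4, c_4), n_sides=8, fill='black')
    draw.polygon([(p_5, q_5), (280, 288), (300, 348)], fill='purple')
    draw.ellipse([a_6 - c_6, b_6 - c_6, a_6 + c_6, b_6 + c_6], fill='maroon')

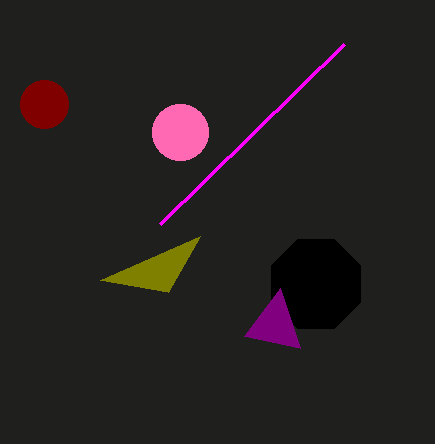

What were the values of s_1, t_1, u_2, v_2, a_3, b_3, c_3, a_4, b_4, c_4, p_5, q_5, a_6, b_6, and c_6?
s_1 = 160
t_1 = 224
u_2 = 200
v_2 = 236
a_3 = 180
b_3 = 132
c_3 = 28
a_4 = 316
b_4 = 284
c_4 = 48
p_5 = 244
q_5 = 336
a_6 = 44
b_6 = 104
c_6 = 24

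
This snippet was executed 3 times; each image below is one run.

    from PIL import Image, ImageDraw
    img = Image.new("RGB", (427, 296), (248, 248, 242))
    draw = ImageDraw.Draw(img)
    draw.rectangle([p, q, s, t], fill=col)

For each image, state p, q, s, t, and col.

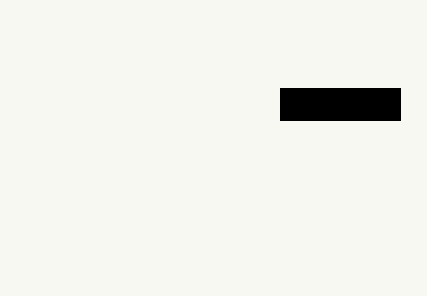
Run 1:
p = 280, q = 88, s = 400, t = 120, col = 'black'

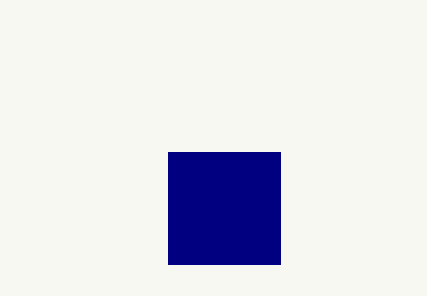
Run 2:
p = 168
q = 152
s = 280
t = 264
col = 'navy'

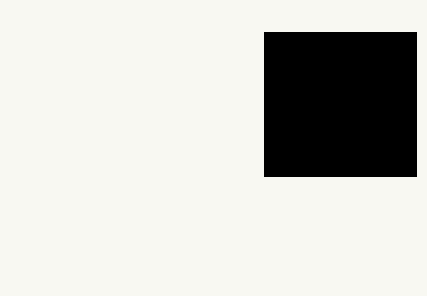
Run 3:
p = 264; q = 32; s = 416; t = 176; col = 'black'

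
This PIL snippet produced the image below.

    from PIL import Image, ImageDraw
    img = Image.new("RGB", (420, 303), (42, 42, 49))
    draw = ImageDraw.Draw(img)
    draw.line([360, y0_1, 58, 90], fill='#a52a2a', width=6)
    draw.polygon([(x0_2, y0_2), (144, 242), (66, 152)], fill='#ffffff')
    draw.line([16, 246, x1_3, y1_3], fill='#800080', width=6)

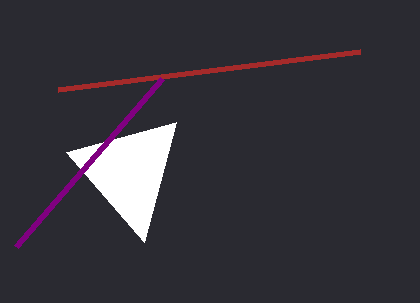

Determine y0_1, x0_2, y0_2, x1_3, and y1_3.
y0_1 = 52; x0_2 = 176; y0_2 = 122; x1_3 = 162; y1_3 = 78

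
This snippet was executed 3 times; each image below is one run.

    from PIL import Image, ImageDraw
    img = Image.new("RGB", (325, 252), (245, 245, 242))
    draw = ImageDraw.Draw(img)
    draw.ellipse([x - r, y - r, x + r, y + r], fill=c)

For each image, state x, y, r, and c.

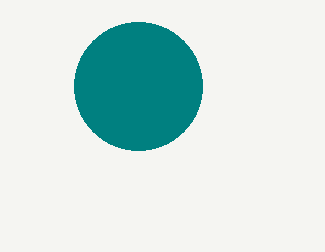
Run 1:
x = 138; y = 86; r = 64; c = 'teal'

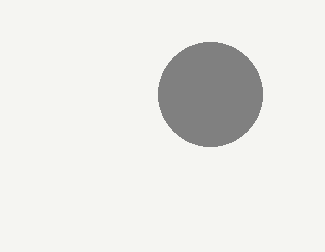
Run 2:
x = 210; y = 94; r = 52; c = 'gray'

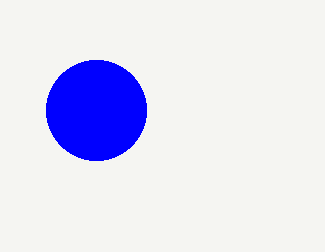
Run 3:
x = 96, y = 110, r = 50, c = 'blue'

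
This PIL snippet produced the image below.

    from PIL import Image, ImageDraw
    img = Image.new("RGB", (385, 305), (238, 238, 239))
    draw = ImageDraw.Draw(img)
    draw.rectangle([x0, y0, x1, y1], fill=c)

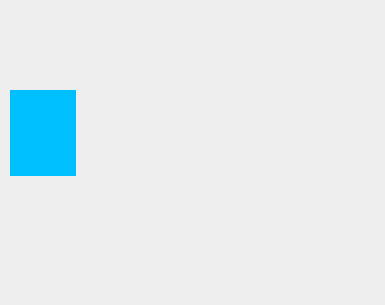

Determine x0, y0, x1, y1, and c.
x0 = 10; y0 = 90; x1 = 75; y1 = 175; c = 'deepskyblue'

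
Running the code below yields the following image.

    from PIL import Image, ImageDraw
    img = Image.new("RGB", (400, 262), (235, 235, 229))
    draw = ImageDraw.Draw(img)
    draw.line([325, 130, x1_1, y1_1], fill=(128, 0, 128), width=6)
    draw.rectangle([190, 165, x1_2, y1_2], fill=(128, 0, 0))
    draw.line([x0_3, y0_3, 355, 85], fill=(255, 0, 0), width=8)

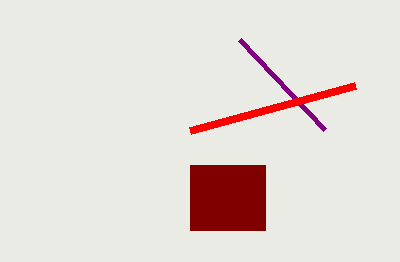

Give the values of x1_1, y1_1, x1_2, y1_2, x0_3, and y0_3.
x1_1 = 240
y1_1 = 40
x1_2 = 265
y1_2 = 230
x0_3 = 190
y0_3 = 130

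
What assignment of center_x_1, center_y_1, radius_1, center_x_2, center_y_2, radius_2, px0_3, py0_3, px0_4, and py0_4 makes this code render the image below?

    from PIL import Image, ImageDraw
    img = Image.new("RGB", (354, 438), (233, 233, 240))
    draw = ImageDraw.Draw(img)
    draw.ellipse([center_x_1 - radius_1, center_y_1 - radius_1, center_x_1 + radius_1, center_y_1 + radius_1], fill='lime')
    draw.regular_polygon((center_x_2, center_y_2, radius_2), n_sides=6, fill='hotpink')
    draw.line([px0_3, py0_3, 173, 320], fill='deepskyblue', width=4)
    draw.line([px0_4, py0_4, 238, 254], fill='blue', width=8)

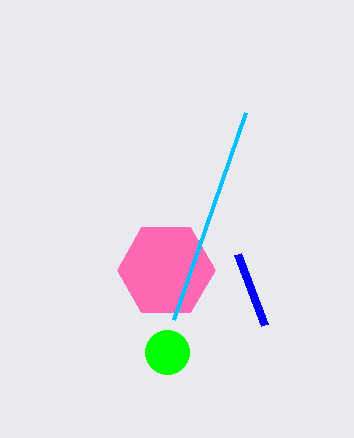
center_x_1 = 167, center_y_1 = 352, radius_1 = 22, center_x_2 = 166, center_y_2 = 270, radius_2 = 49, px0_3 = 245, py0_3 = 113, px0_4 = 265, py0_4 = 325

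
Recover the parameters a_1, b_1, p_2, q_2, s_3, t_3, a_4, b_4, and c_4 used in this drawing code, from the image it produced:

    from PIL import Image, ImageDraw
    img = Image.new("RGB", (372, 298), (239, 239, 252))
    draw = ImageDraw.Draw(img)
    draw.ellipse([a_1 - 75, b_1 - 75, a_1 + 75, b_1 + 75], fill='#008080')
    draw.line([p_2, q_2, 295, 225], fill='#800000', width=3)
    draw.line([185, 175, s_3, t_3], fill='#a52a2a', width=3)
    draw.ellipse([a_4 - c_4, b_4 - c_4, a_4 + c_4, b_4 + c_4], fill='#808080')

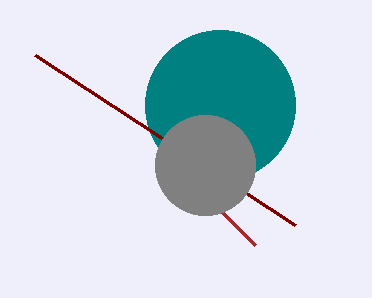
a_1 = 220
b_1 = 105
p_2 = 35
q_2 = 55
s_3 = 255
t_3 = 245
a_4 = 205
b_4 = 165
c_4 = 50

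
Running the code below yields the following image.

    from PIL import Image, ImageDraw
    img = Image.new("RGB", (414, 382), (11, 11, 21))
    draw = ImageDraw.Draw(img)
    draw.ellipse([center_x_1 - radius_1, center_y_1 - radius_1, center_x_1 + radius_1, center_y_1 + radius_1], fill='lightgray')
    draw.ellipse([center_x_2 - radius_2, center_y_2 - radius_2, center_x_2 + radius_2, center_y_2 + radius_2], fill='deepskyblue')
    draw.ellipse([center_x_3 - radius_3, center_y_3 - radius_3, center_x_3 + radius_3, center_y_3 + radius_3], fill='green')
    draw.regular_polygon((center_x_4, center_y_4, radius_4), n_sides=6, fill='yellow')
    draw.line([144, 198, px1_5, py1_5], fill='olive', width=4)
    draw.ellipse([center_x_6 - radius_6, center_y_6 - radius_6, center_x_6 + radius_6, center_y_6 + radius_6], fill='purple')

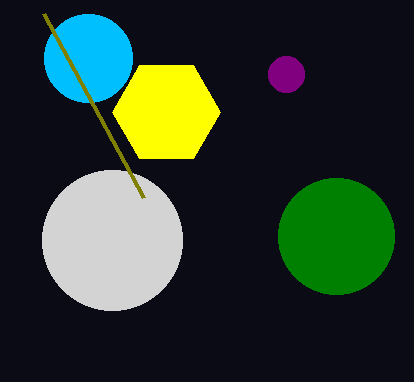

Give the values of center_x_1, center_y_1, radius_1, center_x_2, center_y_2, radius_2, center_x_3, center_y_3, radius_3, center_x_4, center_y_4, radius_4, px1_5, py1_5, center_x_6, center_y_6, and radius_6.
center_x_1 = 112, center_y_1 = 240, radius_1 = 70, center_x_2 = 88, center_y_2 = 58, radius_2 = 44, center_x_3 = 336, center_y_3 = 236, radius_3 = 58, center_x_4 = 166, center_y_4 = 112, radius_4 = 54, px1_5 = 44, py1_5 = 14, center_x_6 = 286, center_y_6 = 74, radius_6 = 18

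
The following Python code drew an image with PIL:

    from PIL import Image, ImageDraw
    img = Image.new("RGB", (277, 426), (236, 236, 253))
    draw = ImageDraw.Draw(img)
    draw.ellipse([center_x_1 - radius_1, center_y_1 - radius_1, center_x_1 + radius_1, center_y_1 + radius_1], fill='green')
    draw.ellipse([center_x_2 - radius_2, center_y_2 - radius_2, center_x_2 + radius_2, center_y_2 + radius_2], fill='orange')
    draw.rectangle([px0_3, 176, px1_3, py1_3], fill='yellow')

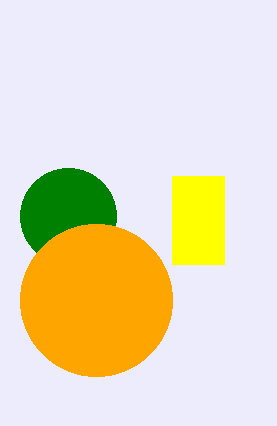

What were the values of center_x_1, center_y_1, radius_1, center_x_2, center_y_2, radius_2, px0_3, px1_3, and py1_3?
center_x_1 = 68, center_y_1 = 216, radius_1 = 48, center_x_2 = 96, center_y_2 = 300, radius_2 = 76, px0_3 = 172, px1_3 = 224, py1_3 = 264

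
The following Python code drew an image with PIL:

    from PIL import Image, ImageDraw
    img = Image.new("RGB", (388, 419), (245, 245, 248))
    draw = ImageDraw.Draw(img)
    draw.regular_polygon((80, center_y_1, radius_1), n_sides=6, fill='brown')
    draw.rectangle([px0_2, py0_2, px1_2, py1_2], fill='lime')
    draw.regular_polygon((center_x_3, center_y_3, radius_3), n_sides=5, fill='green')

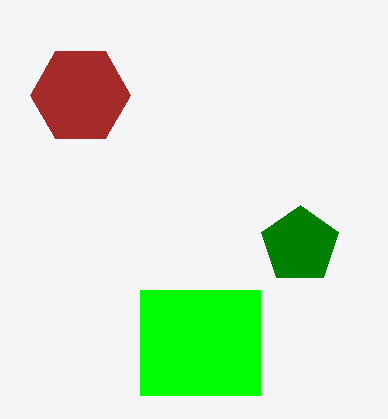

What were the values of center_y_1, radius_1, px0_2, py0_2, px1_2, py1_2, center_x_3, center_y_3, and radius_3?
center_y_1 = 95
radius_1 = 50
px0_2 = 140
py0_2 = 290
px1_2 = 260
py1_2 = 395
center_x_3 = 300
center_y_3 = 245
radius_3 = 40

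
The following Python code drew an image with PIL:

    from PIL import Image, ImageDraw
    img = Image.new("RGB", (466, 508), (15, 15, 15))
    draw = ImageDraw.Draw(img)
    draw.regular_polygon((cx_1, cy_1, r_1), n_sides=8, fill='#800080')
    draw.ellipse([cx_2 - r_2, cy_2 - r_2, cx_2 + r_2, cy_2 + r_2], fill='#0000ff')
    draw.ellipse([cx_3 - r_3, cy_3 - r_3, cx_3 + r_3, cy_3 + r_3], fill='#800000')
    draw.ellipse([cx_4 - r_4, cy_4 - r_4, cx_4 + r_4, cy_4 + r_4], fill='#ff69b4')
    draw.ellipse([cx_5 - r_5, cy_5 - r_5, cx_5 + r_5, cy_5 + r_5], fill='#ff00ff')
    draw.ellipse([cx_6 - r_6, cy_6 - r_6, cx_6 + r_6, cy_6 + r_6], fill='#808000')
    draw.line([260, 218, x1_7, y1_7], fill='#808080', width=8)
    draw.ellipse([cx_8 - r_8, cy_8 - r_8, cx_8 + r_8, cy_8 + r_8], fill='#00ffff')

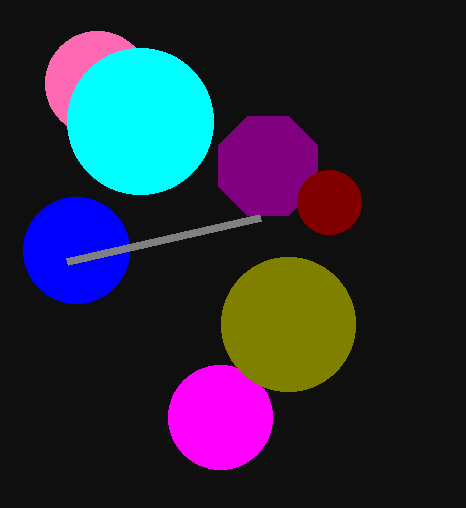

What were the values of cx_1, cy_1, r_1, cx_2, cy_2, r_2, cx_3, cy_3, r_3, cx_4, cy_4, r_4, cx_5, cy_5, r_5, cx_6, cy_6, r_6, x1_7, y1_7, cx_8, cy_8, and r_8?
cx_1 = 268; cy_1 = 166; r_1 = 54; cx_2 = 76; cy_2 = 250; r_2 = 53; cx_3 = 329; cy_3 = 202; r_3 = 32; cx_4 = 97; cy_4 = 83; r_4 = 52; cx_5 = 220; cy_5 = 417; r_5 = 52; cx_6 = 288; cy_6 = 324; r_6 = 67; x1_7 = 67; y1_7 = 262; cx_8 = 140; cy_8 = 121; r_8 = 73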